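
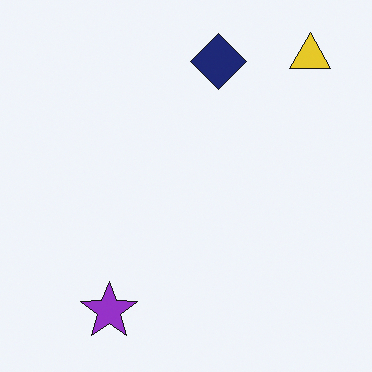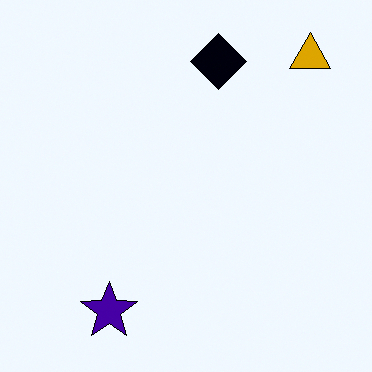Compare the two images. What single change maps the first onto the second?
The second image is the first given much higher contrast.

Tones are pushed away from mid-grey across the whole image — a global contrast change.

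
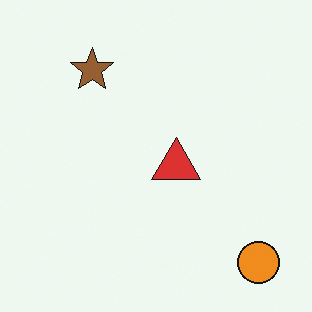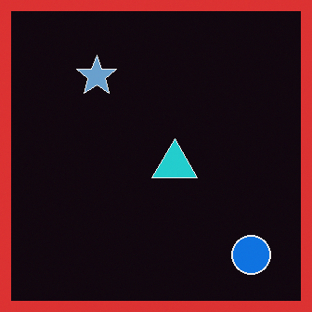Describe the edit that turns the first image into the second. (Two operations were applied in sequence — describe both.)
The image was color-inverted (negative), then framed with a red border.

The light background has become dark and every shape's color is its complement — a photographic negative. A solid red frame runs around the edge of the second image, with the content slightly shrunk inside it.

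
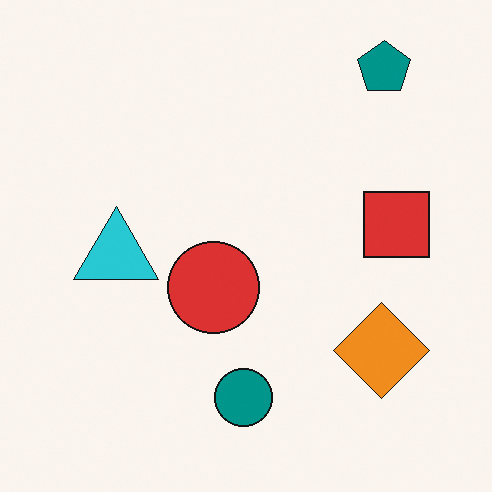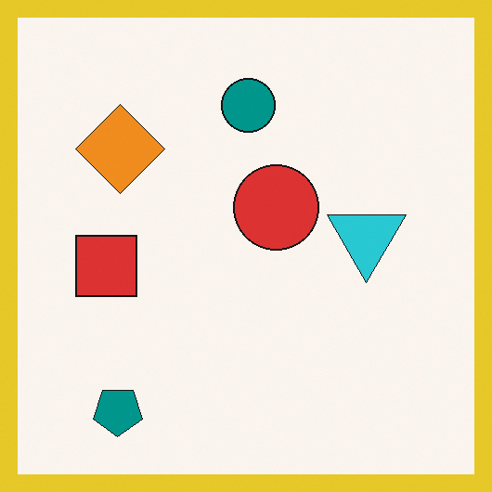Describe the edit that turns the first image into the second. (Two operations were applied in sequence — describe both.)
The second image is the first rotated 180°, then framed with a yellow border.

The teal pentagon sits in the top-right of the first image and the bottom-left of the second — consistent with a whole-image 180° rotation. A solid yellow frame runs around the edge of the second image, with the content slightly shrunk inside it.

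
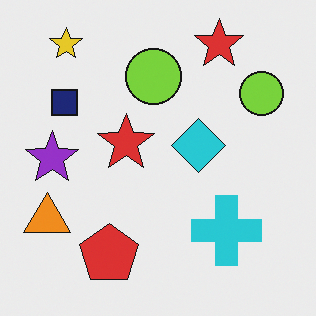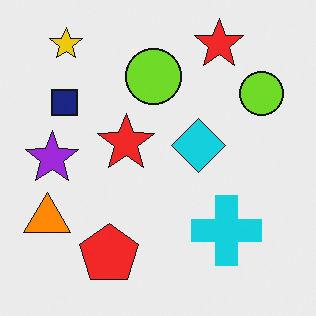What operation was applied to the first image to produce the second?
The transformation is: slightly oversaturated.

All colors are more vivid — a global saturation change.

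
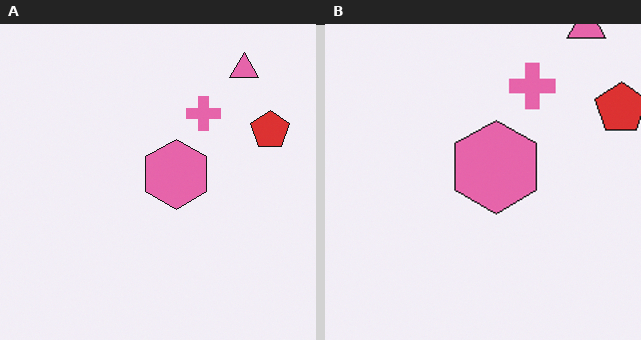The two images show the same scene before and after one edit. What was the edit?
The image was cropped slightly and scaled back up.

The visible shapes are larger and the field of view is narrower; shapes near the original edges may be partly or wholly outside the frame — a crop-and-rescale.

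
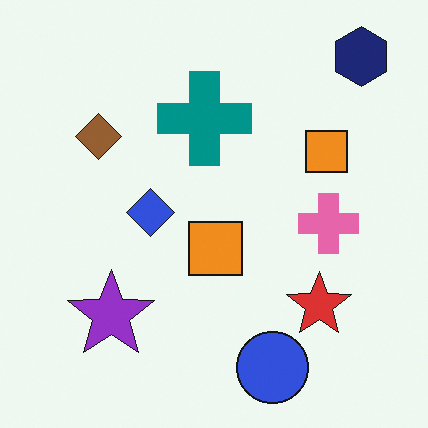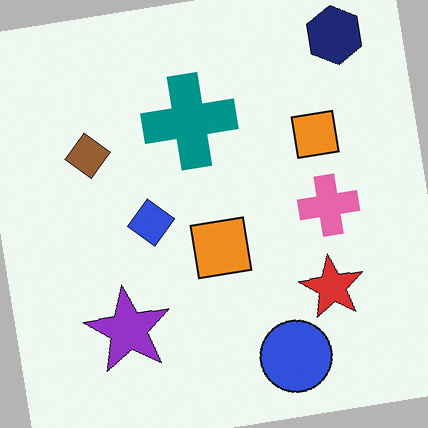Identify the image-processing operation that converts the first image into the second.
This is the original image rotated counter-clockwise by a few degrees.

Every shape is tilted by the same angle and the image corners show triangular fill wedges — a whole-image rotation by a non-right angle.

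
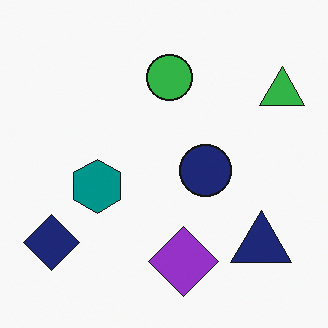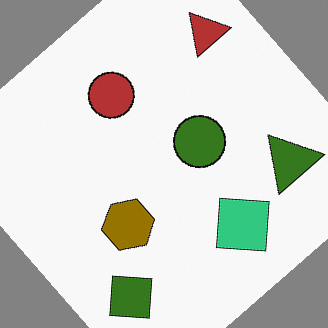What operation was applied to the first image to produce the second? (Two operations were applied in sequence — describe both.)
It was hue-shifted by a large amount, then rotated counter-clockwise by a large amount — several tens of degrees.

Every shape's color has rotated by the same amount around the hue wheel — a uniform hue shift. Every shape is tilted by the same angle and the image corners show triangular fill wedges — a whole-image rotation by a non-right angle.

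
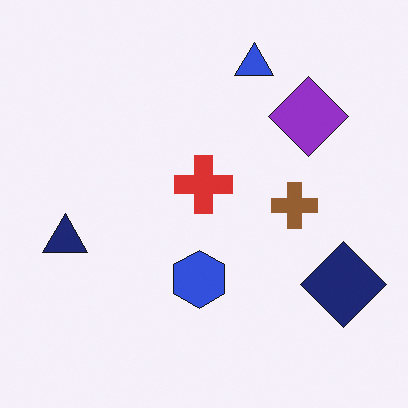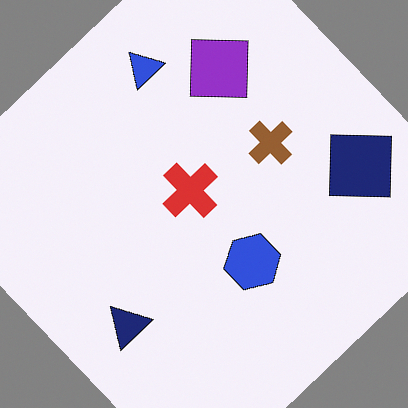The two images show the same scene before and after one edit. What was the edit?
It was rotated counter-clockwise by a large amount — several tens of degrees.

Every shape is tilted by the same angle and the image corners show triangular fill wedges — a whole-image rotation by a non-right angle.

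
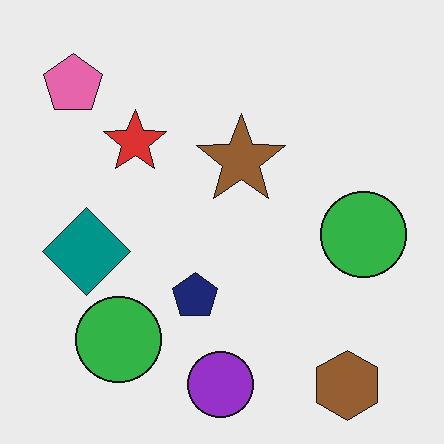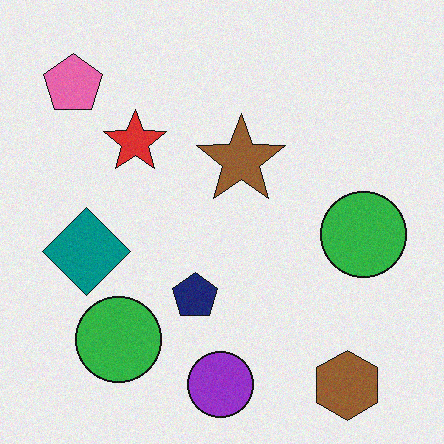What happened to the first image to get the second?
The second image is the first degraded with subtle gaussian noise.

Random speckle covers the whole image, including the flat background.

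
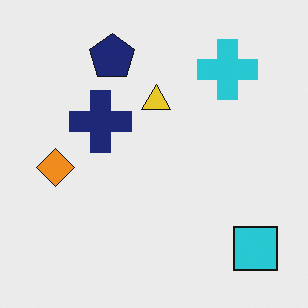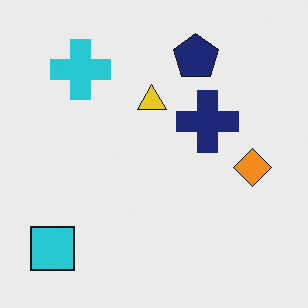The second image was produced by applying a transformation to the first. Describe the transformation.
The second image is the first flipped horizontally (left ↔ right).

The cyan square is in the bottom-right of the first image and the bottom-left of the second — shapes on opposite sides of the vertical midline have swapped in a mirror flip.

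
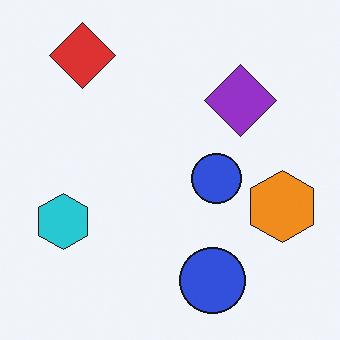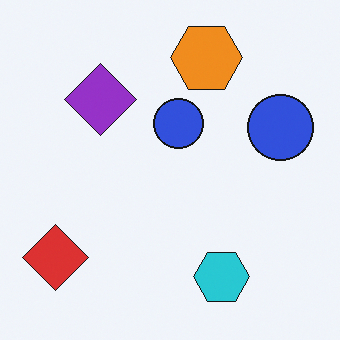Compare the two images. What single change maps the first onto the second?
Rotated 90° counter-clockwise.

The red diamond sits in the top-left of the first image and the bottom-left of the second — consistent with a whole-image 90° counter-clockwise rotation.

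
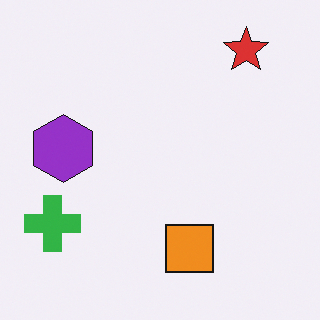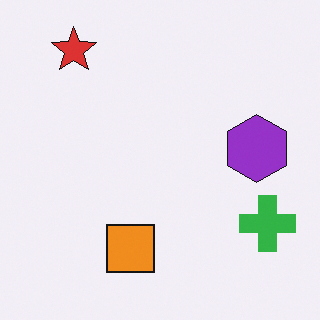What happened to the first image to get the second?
It was flipped horizontally (left ↔ right).

The green cross is in the bottom-left of the first image and the bottom-right of the second — shapes on opposite sides of the vertical midline have swapped in a mirror flip.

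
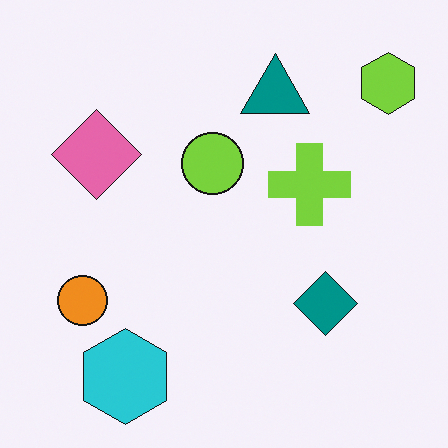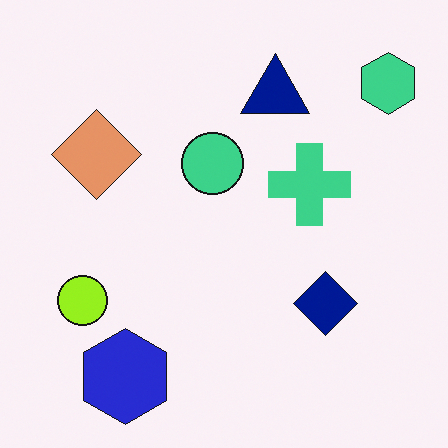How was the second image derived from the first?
The transformation is: hue-shifted by a small amount.

Every shape's color has rotated by the same amount around the hue wheel — a uniform hue shift.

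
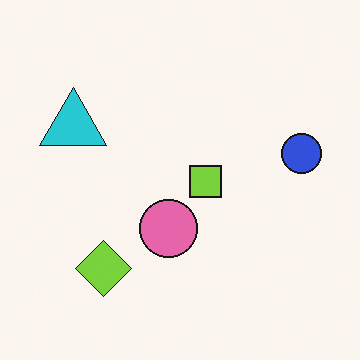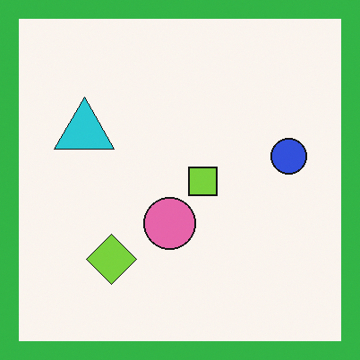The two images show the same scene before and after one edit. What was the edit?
It was framed with a green border.

A solid green frame runs around the edge of the second image, with the content slightly shrunk inside it.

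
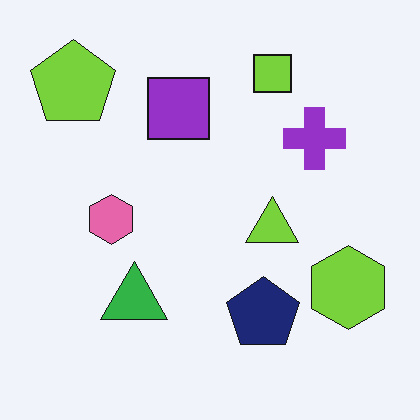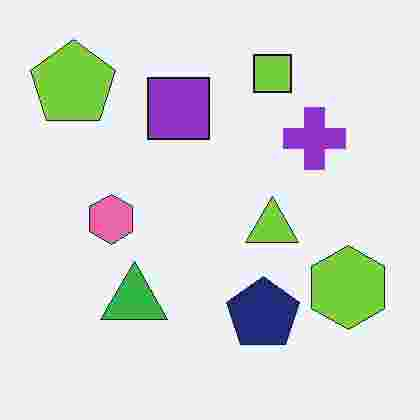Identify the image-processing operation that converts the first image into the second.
The image was heavily JPEG-compressed with obvious blocking artifacts.

Blocky 8×8 compression artifacts appear around shape edges and the flat background shows ringing — characteristic JPEG degradation.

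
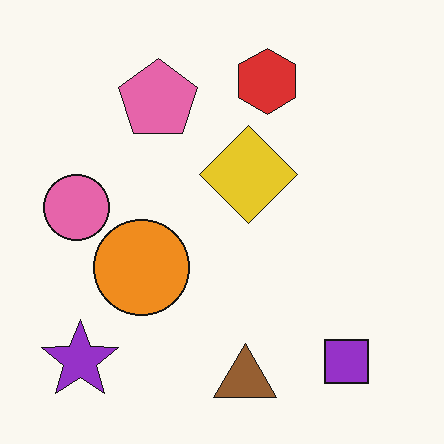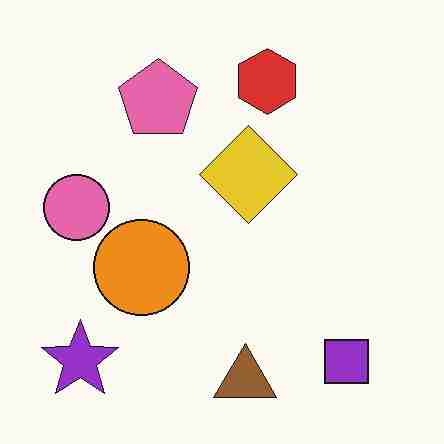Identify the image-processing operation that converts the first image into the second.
Heavily JPEG-compressed with obvious blocking artifacts.

Blocky 8×8 compression artifacts appear around shape edges and the flat background shows ringing — characteristic JPEG degradation.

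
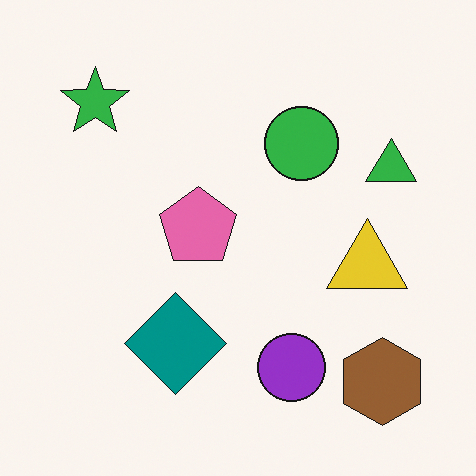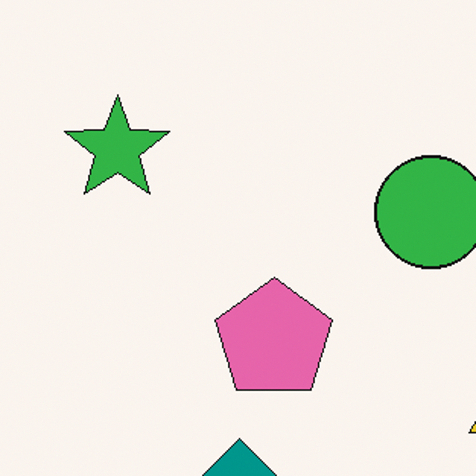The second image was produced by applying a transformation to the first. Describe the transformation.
The transformation is: cropped to a modestly smaller region and rescaled.

The visible shapes are larger and the field of view is narrower; shapes near the original edges may be partly or wholly outside the frame — a crop-and-rescale.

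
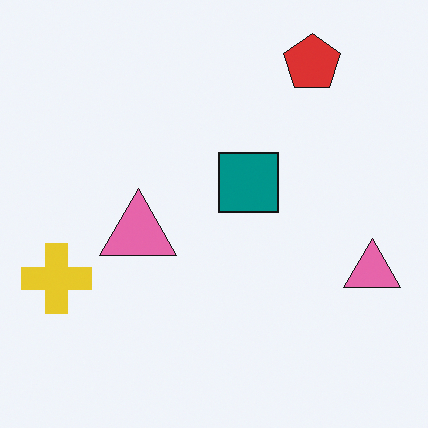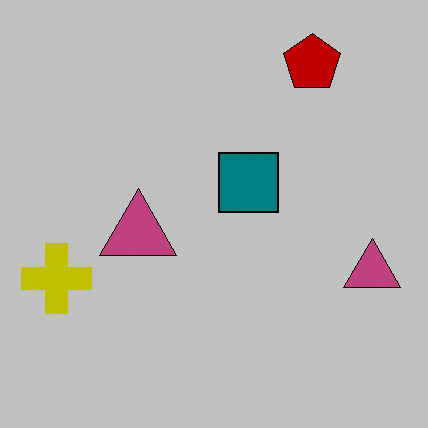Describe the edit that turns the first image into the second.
The image was heavily posterized to just a handful of flat colors.

Each flat color has snapped to a coarser quantized level — most visibly, the near-white background has dropped to a flat grey.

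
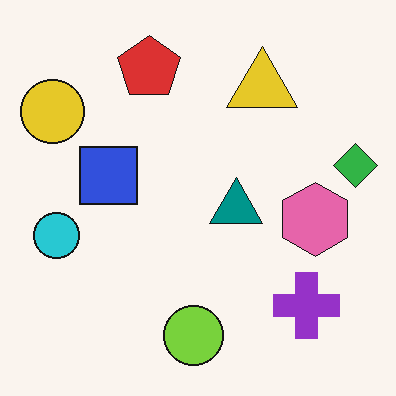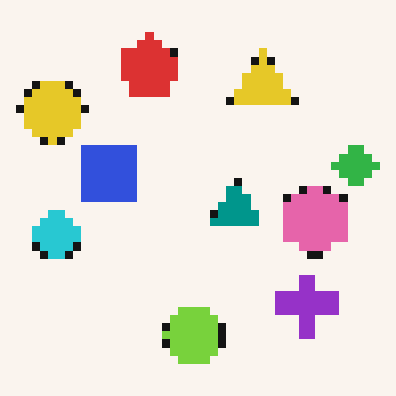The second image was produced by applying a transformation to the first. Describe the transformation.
The image was moderately pixelated.

Shapes are reduced to large square blocks; fine edges and outlines are lost — a downscale-then-upscale (mosaic) effect.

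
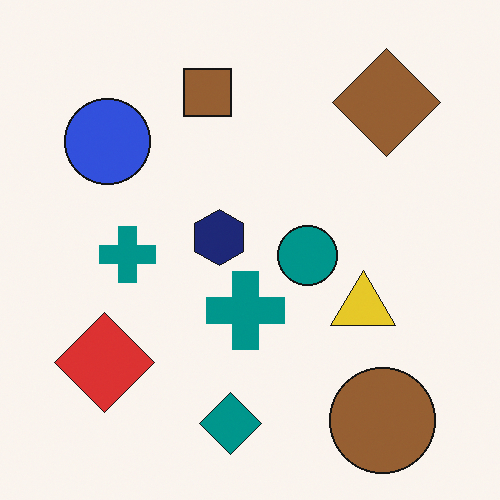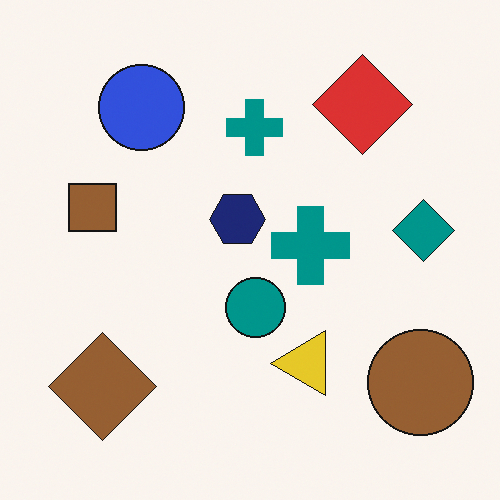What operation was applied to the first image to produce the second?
This is the original image transposed (reflected across the top-left ↔ bottom-right diagonal).

Shapes have swapped their row and column positions — what was in the top-right is now in the bottom-left — a diagonal reflection.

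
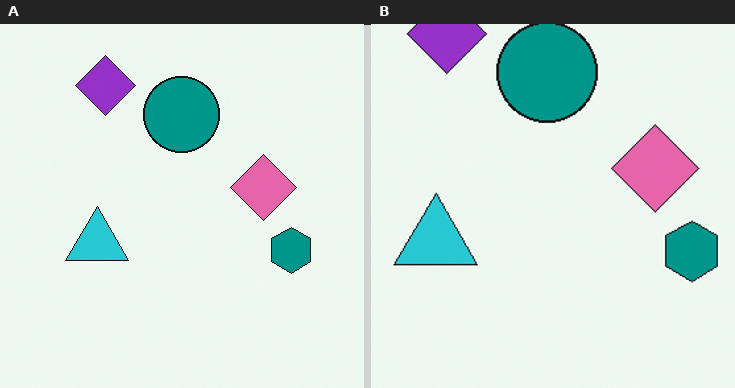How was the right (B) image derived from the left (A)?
The image was cropped slightly and scaled back up.

The visible shapes are larger and the field of view is narrower; shapes near the original edges may be partly or wholly outside the frame — a crop-and-rescale.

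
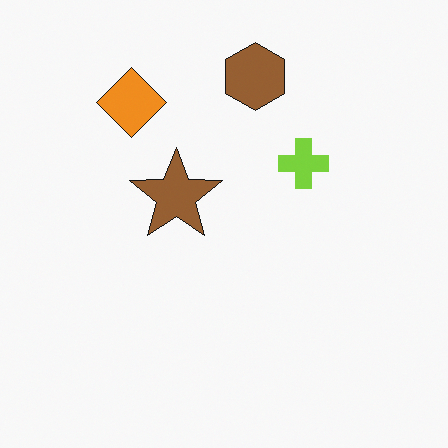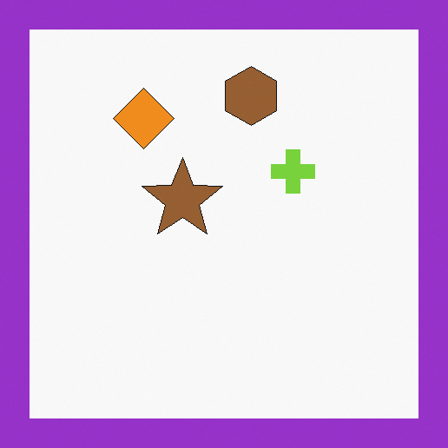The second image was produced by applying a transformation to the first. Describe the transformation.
Framed with a purple border.

A solid purple frame runs around the edge of the second image, with the content slightly shrunk inside it.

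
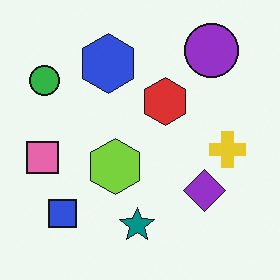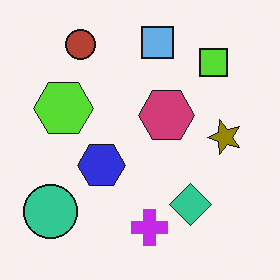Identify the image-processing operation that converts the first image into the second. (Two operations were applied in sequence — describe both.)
This is the original image transposed (reflected across the top-left ↔ bottom-right diagonal), then hue-shifted through roughly half the color wheel.

Shapes have swapped their row and column positions — what was in the top-right is now in the bottom-left — a diagonal reflection. Every shape's color has rotated by the same amount around the hue wheel — a uniform hue shift.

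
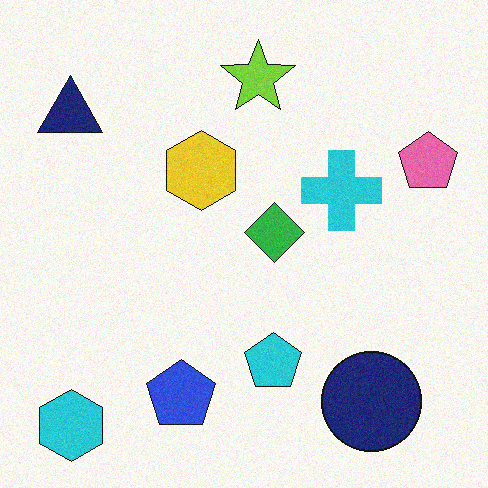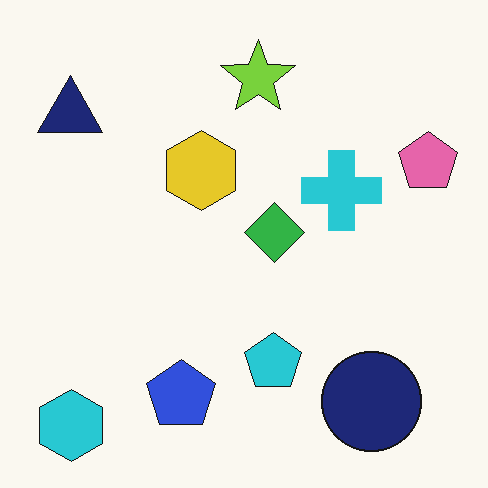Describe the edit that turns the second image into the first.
The transformation is: degraded with a light layer of grain.

Random speckle covers the whole image, including the flat background.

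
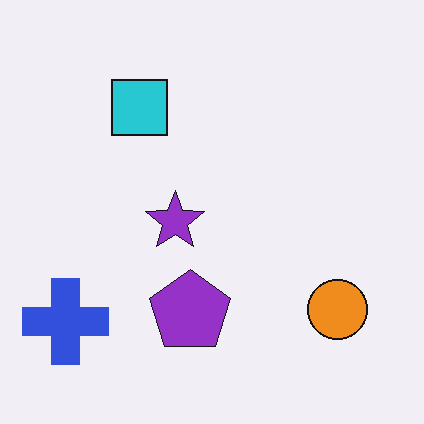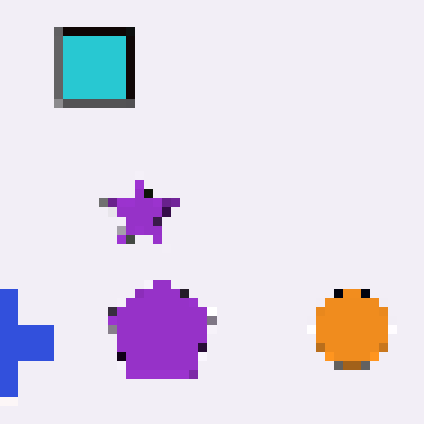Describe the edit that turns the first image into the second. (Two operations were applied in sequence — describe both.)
The second image is the first cropped to a modestly smaller region and rescaled, then coarsely pixelated.

The visible shapes are larger and the field of view is narrower; shapes near the original edges may be partly or wholly outside the frame — a crop-and-rescale. Shapes are reduced to large square blocks; fine edges and outlines are lost — a downscale-then-upscale (mosaic) effect.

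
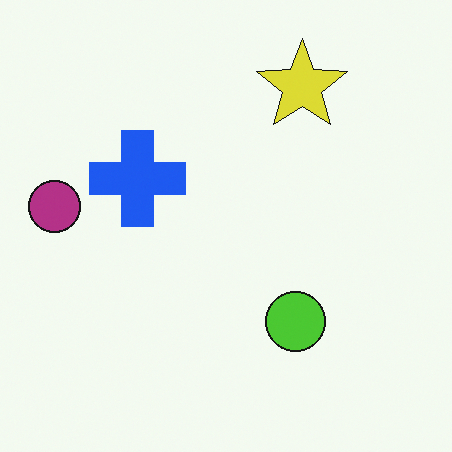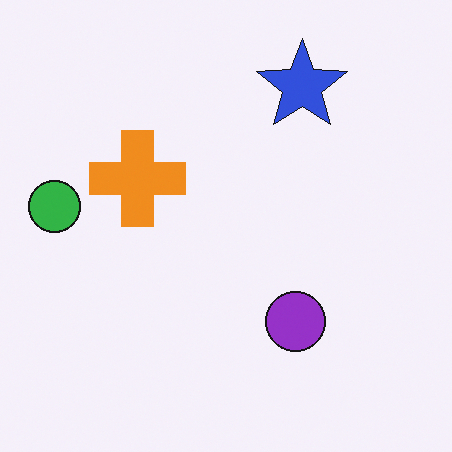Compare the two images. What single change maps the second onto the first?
Hue-shifted by a large amount.

Every shape's color has rotated by the same amount around the hue wheel — a uniform hue shift.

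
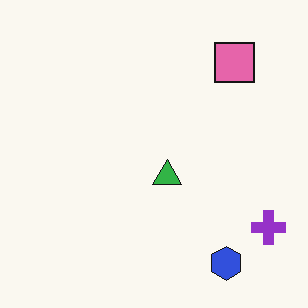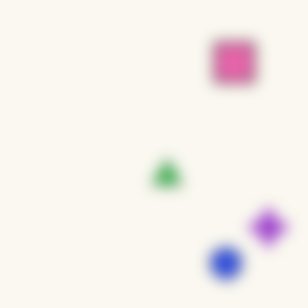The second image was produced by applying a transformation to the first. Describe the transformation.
It was strongly gaussian-blurred.

Shape edges and outlines are uniformly softened across the whole image.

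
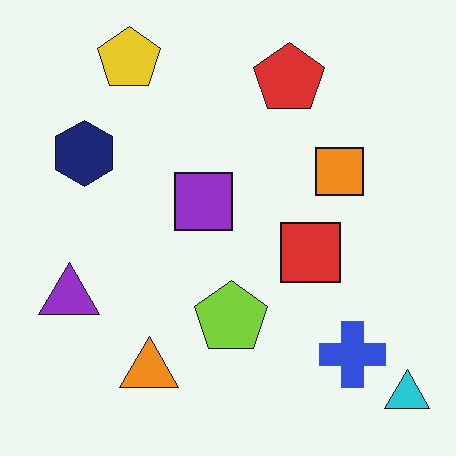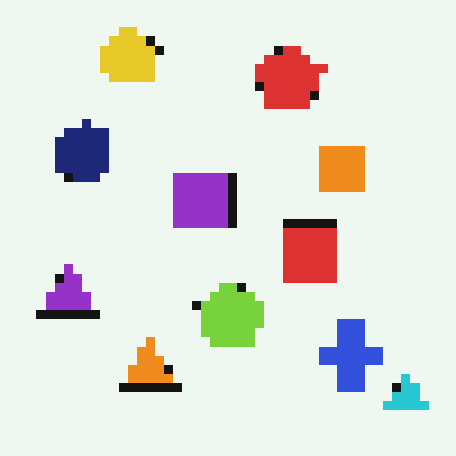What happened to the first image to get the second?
The second image is the first coarsely pixelated.

Shapes are reduced to large square blocks; fine edges and outlines are lost — a downscale-then-upscale (mosaic) effect.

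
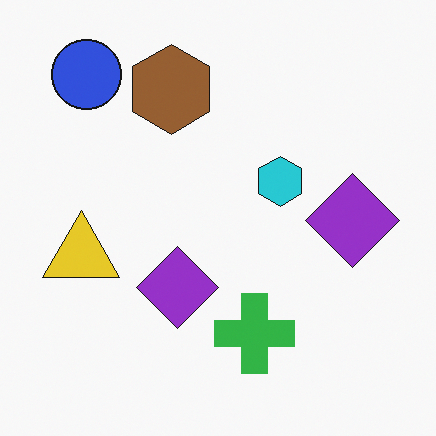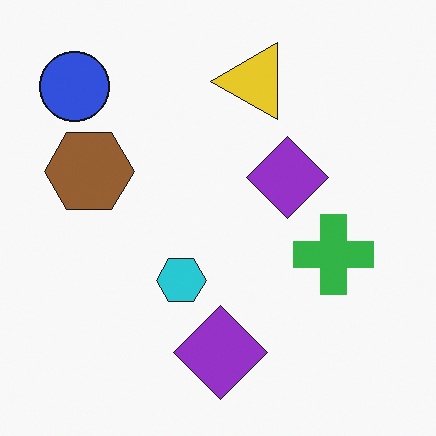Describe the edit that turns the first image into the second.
The image was transposed (reflected across the top-left ↔ bottom-right diagonal).

Shapes have swapped their row and column positions — what was in the top-right is now in the bottom-left — a diagonal reflection.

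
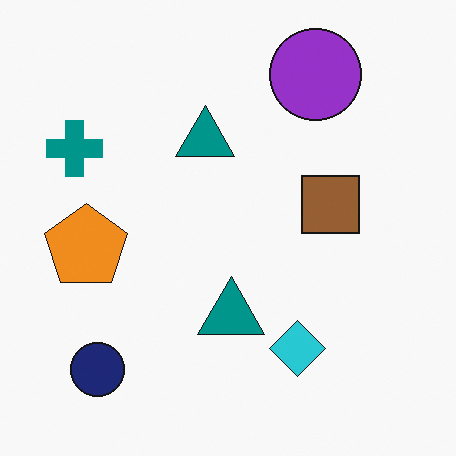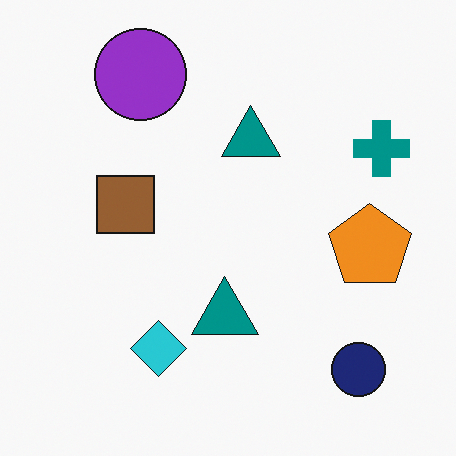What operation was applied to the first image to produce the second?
Flipped horizontally (left ↔ right).

The teal cross is in the top-left of the first image and the top-right of the second — shapes on opposite sides of the vertical midline have swapped in a mirror flip.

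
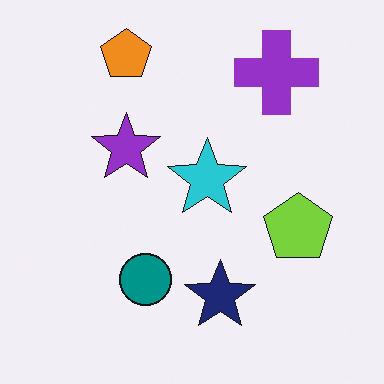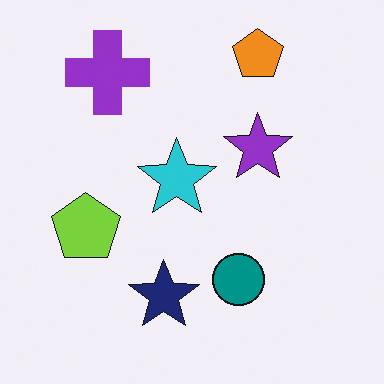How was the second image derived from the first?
The transformation is: flipped horizontally (left ↔ right).

The lime pentagon is in the right of the first image and the left of the second — shapes on opposite sides of the vertical midline have swapped in a mirror flip.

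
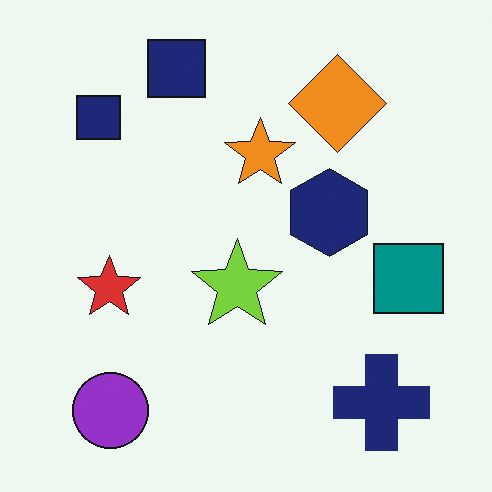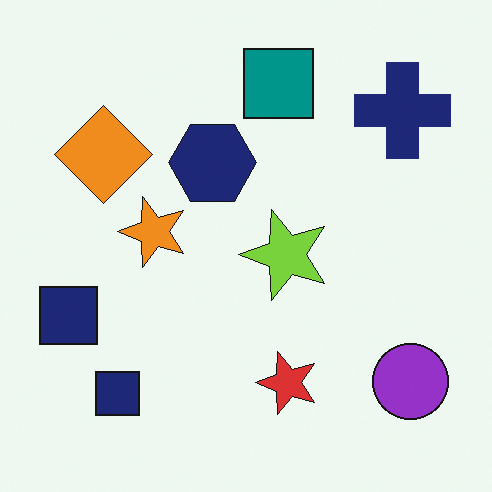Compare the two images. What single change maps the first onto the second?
The second image is the first rotated 90° counter-clockwise.

The purple circle sits in the bottom-left of the first image and the bottom-right of the second — consistent with a whole-image 90° counter-clockwise rotation.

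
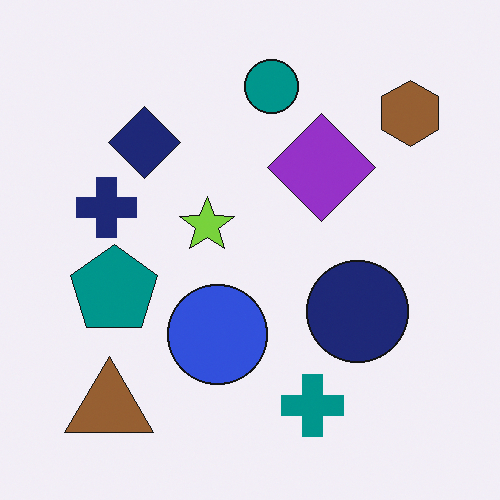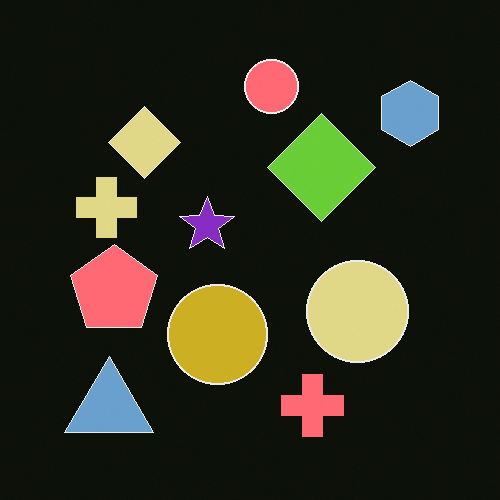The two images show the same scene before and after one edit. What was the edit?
The transformation is: color-inverted (negative).

The light background has become dark and every shape's color is its complement — a photographic negative.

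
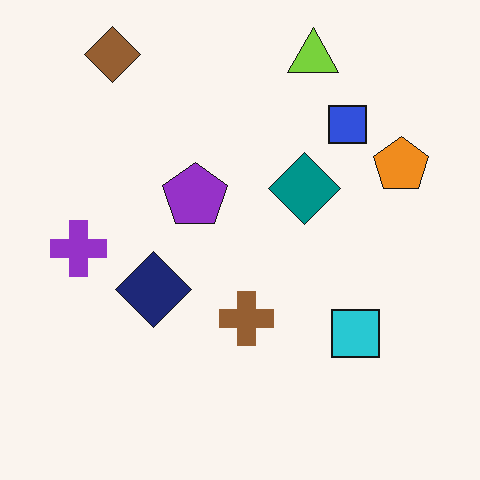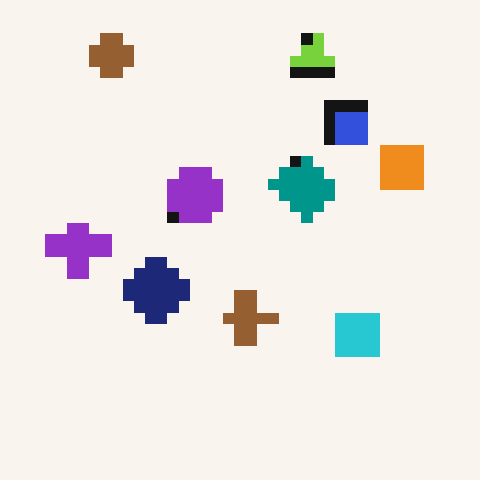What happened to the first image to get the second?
The transformation is: coarsely pixelated.

Shapes are reduced to large square blocks; fine edges and outlines are lost — a downscale-then-upscale (mosaic) effect.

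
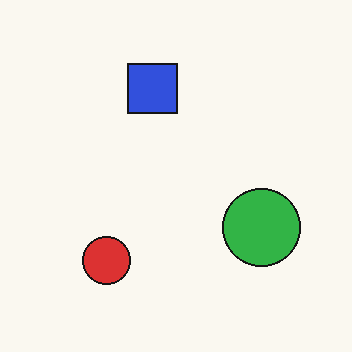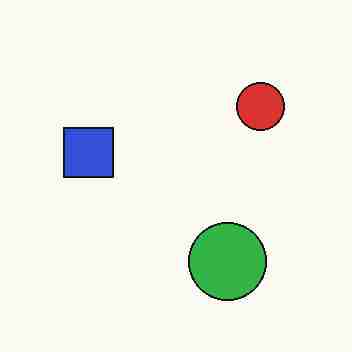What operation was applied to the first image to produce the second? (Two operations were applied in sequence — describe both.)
The transformation is: degraded with heavy JPEG compression, then transposed (reflected across the top-left ↔ bottom-right diagonal).

Blocky 8×8 compression artifacts appear around shape edges and the flat background shows ringing — characteristic JPEG degradation. Shapes have swapped their row and column positions — what was in the top-right is now in the bottom-left — a diagonal reflection.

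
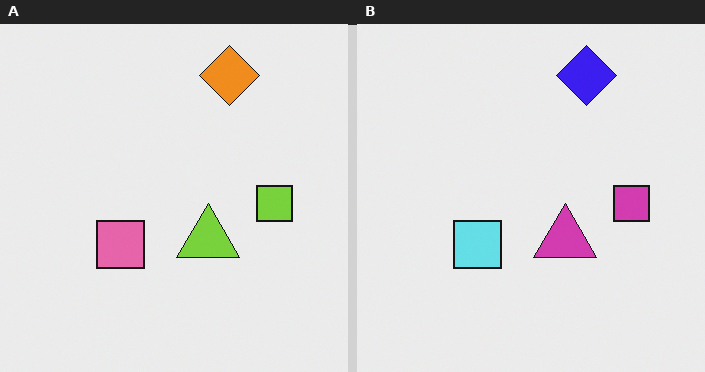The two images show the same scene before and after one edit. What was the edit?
This is the original image hue-shifted through roughly half the color wheel.

Every shape's color has rotated by the same amount around the hue wheel — a uniform hue shift.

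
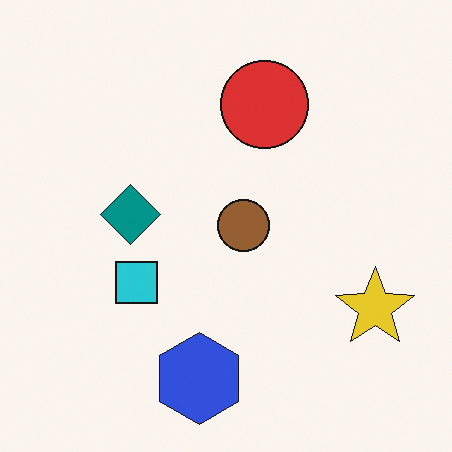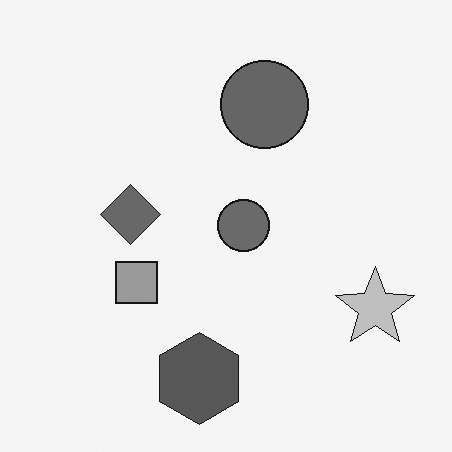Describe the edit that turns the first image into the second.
The image was converted to grayscale.

All color is removed — every shape is now a shade of grey.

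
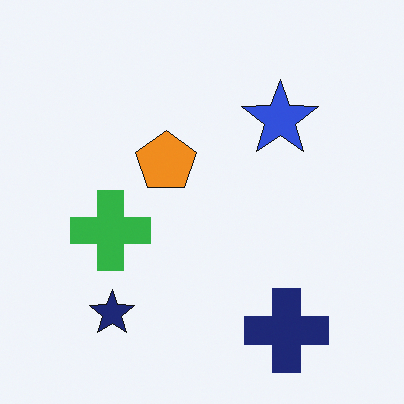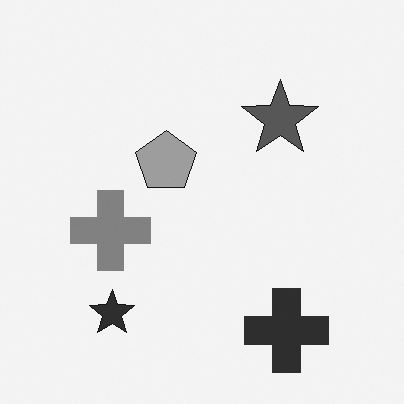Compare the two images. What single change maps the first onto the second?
This is the original image converted to grayscale.

All color is removed — every shape is now a shade of grey.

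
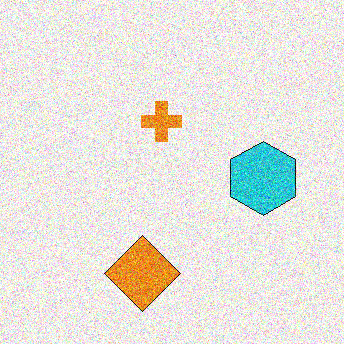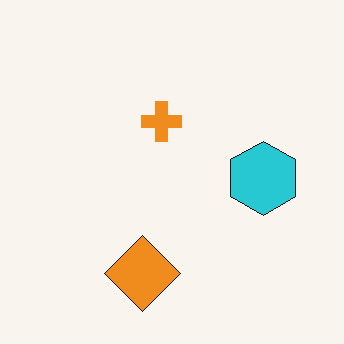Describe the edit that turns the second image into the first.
The first image is the second degraded with strong gaussian noise.

Random speckle covers the whole image, including the flat background.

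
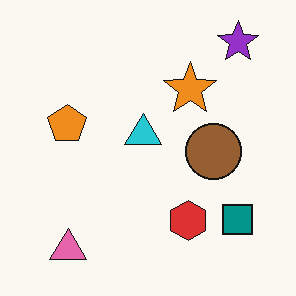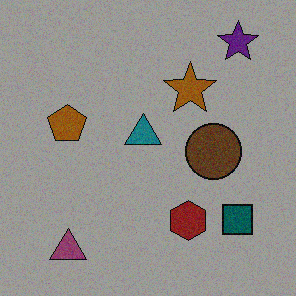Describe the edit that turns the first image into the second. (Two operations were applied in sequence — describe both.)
Degraded with moderate additive noise, then noticeably darkened.

Random speckle covers the whole image, including the flat background. Every pixel — background and shapes alike — is uniformly darkened.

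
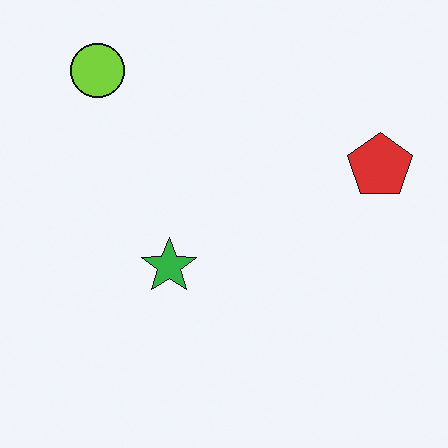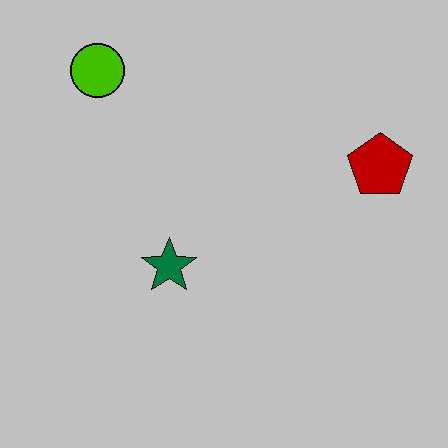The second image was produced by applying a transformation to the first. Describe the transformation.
The transformation is: heavily posterized to just a handful of flat colors.

Each flat color has snapped to a coarser quantized level — most visibly, the near-white background has dropped to a flat grey.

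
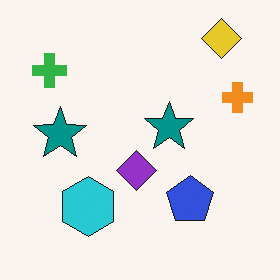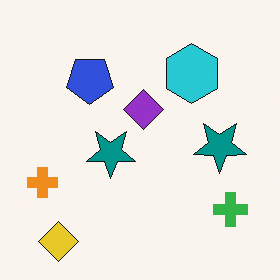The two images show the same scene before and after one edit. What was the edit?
The image was rotated 180°.

The yellow diamond sits in the top-right of the first image and the bottom-left of the second — consistent with a whole-image 180° rotation.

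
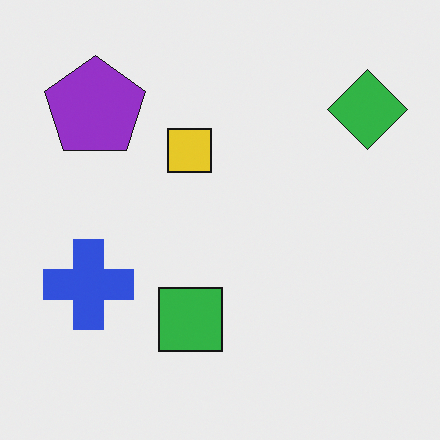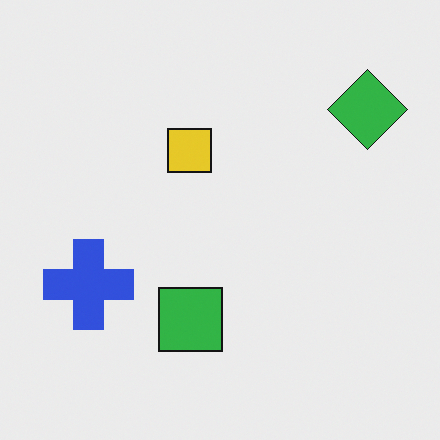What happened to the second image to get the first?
The first image is the second overlaid with an additional purple pentagon.

A purple pentagon appears in the first image that is absent from the second.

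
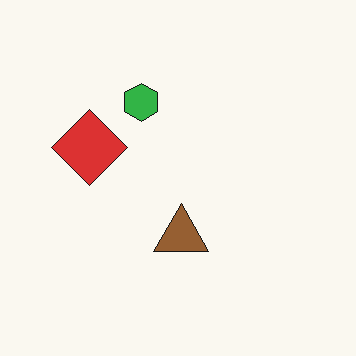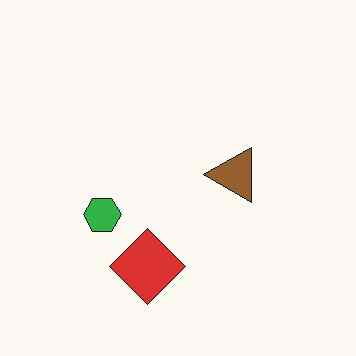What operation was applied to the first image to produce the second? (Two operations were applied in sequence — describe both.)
The second image is the first rotated 90° counter-clockwise, then JPEG-compressed with visible artifacts.

The red diamond sits in the left of the first image and the bottom of the second — consistent with a whole-image 90° counter-clockwise rotation. Blocky 8×8 compression artifacts appear around shape edges and the flat background shows ringing — characteristic JPEG degradation.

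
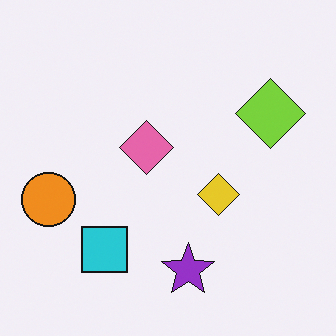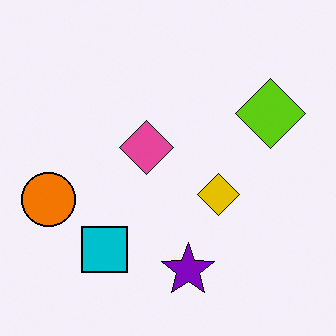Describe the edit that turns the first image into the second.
It was given slightly increased contrast.

Tones are pushed away from mid-grey across the whole image — a global contrast change.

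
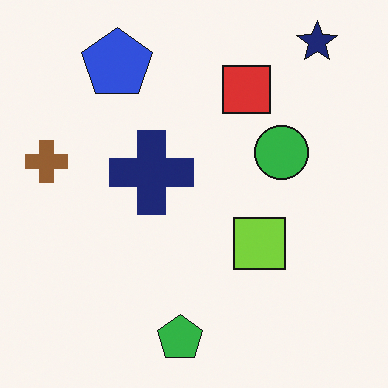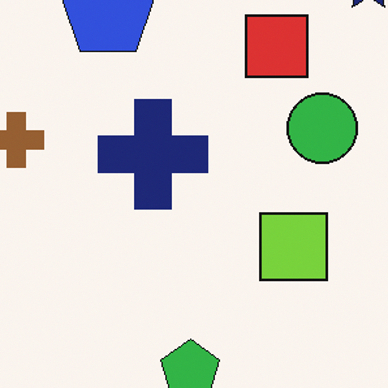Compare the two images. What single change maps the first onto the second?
The image was cropped to a modestly smaller region and rescaled.

The visible shapes are larger and the field of view is narrower; shapes near the original edges may be partly or wholly outside the frame — a crop-and-rescale.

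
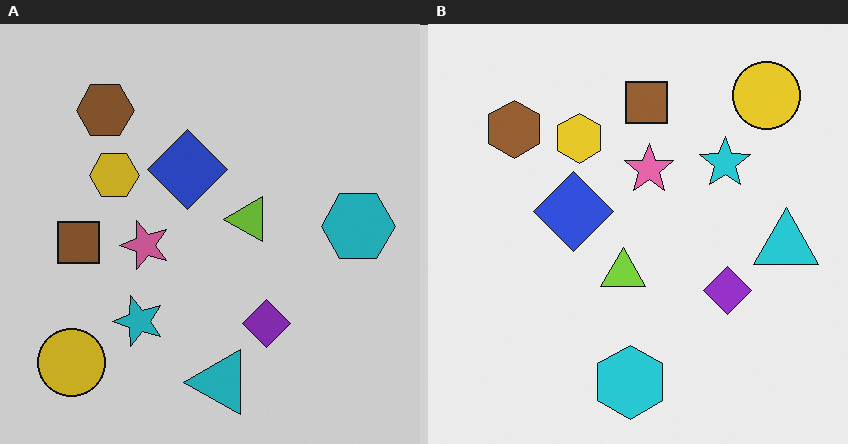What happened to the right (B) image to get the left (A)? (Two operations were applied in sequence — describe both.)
The image was slightly darkened, then transposed (reflected across the top-left ↔ bottom-right diagonal).

Every pixel — background and shapes alike — is uniformly darkened. Shapes have swapped their row and column positions — what was in the top-right is now in the bottom-left — a diagonal reflection.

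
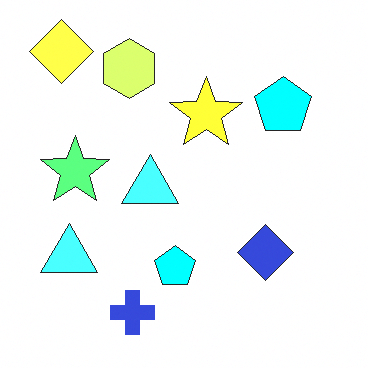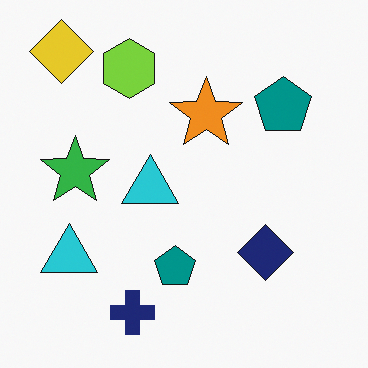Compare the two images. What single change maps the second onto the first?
The image was noticeably brightened.

Every pixel — background and shapes alike — is uniformly brightened.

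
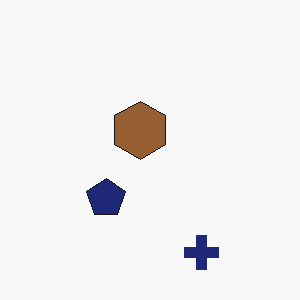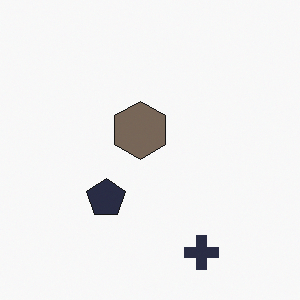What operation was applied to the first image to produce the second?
The second image is the first heavily desaturated.

All colors are more muted and greyish — a global saturation change.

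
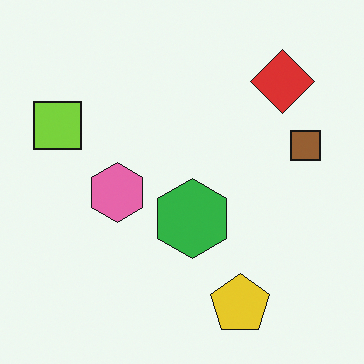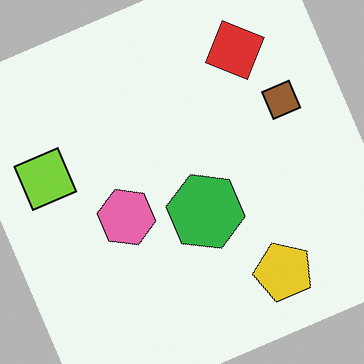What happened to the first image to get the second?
The image was rotated counter-clockwise by a moderate amount.

Every shape is tilted by the same angle and the image corners show triangular fill wedges — a whole-image rotation by a non-right angle.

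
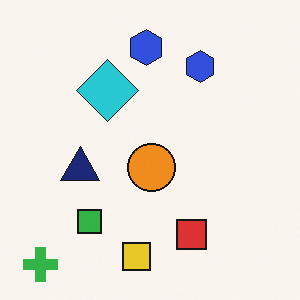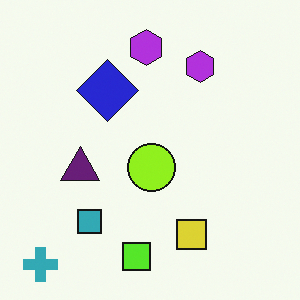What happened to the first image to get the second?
Hue-shifted slightly.

Every shape's color has rotated by the same amount around the hue wheel — a uniform hue shift.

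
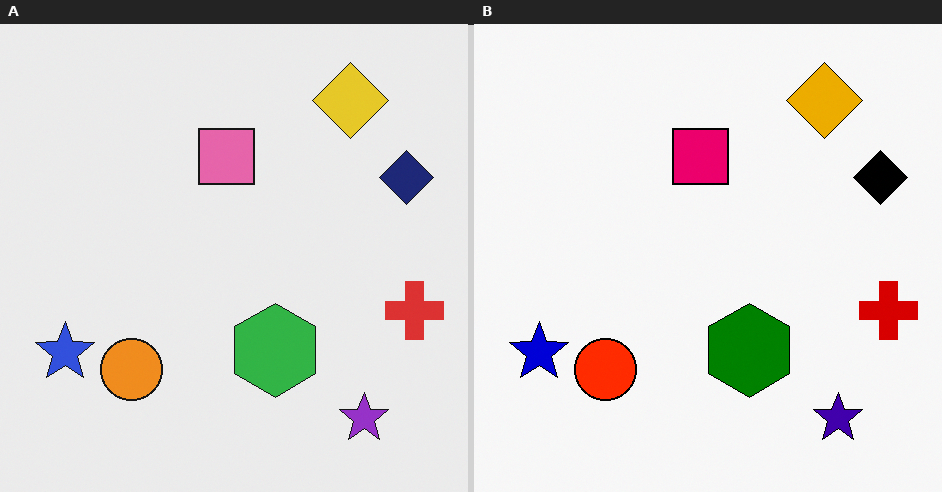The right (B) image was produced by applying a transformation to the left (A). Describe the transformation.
It was given much higher contrast.

Tones are pushed away from mid-grey across the whole image — a global contrast change.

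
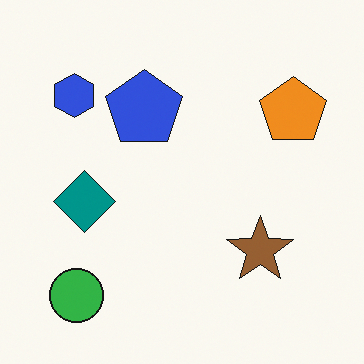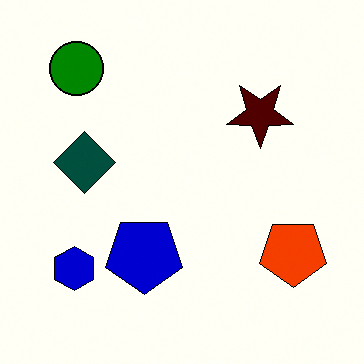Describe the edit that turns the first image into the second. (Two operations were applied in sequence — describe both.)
It was flipped vertically (top ↔ bottom), then boosted in contrast.

The green circle is in the bottom-left of the first image and the top-left of the second — shapes on opposite sides of the horizontal midline have swapped in a mirror flip. Tones are pushed away from mid-grey across the whole image — a global contrast change.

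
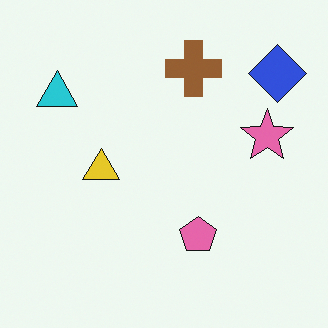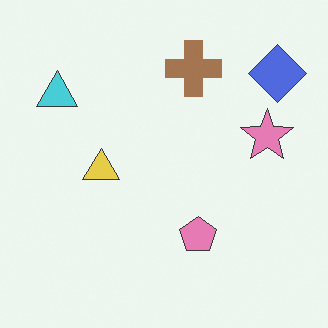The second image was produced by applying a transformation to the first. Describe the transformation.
This is the original image given slightly reduced contrast.

Tones are pushed toward mid-grey across the whole image — a global contrast change.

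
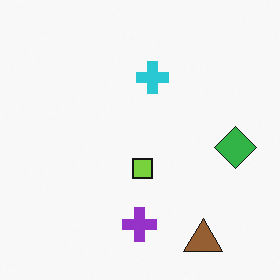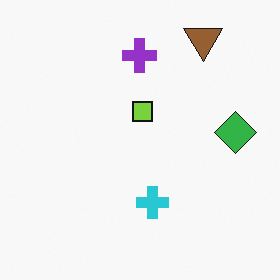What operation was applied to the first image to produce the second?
This is the original image flipped vertically (top ↔ bottom).

The brown triangle is in the bottom-right of the first image and the top-right of the second — shapes on opposite sides of the horizontal midline have swapped in a mirror flip.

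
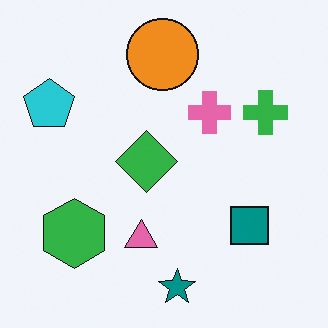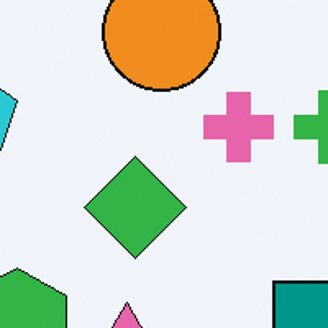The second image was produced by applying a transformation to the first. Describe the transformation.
This is the original image cropped tightly and scaled back up.

The visible shapes are larger and the field of view is narrower; shapes near the original edges may be partly or wholly outside the frame — a crop-and-rescale.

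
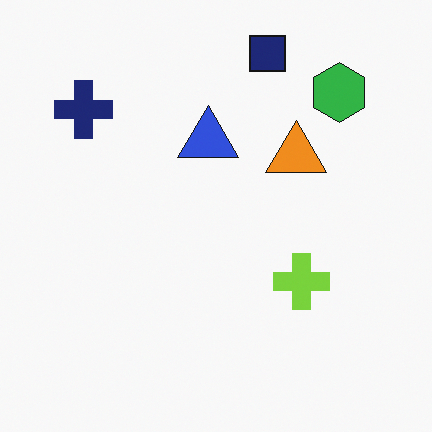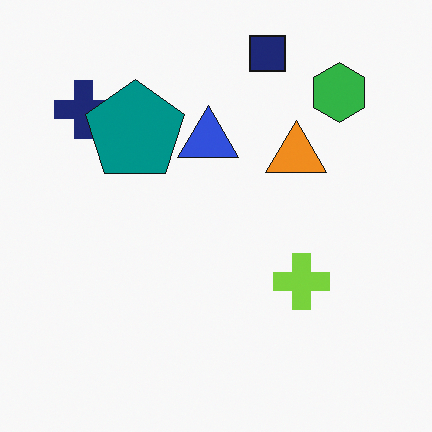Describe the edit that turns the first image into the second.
The transformation is: overlaid with an additional teal pentagon.

A teal pentagon appears in the second image that is absent from the first.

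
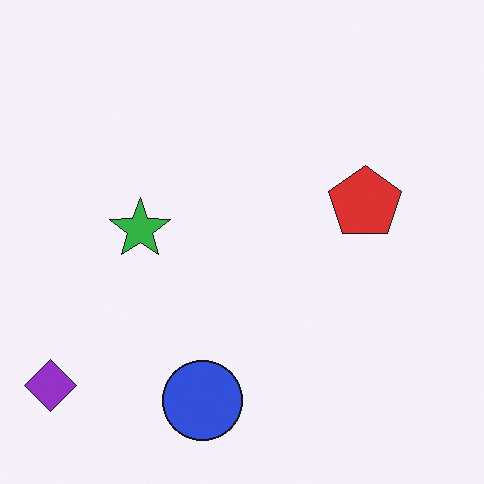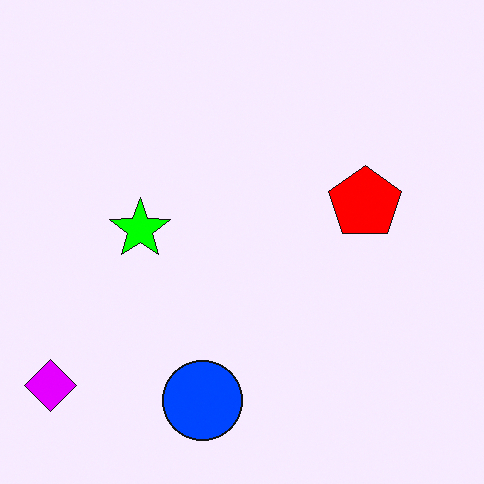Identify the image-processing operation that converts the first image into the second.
The second image is the first made much more vivid (saturation change).

All colors are more vivid — a global saturation change.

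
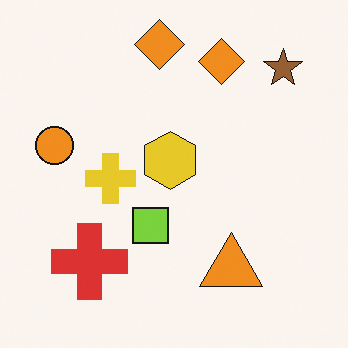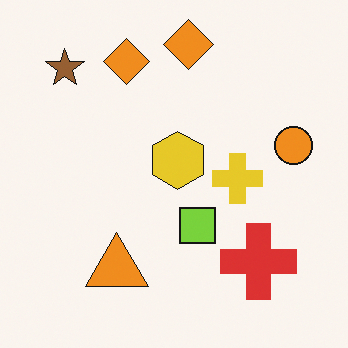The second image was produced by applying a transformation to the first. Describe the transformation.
The second image is the first flipped horizontally (left ↔ right).

The orange circle is in the left of the first image and the right of the second — shapes on opposite sides of the vertical midline have swapped in a mirror flip.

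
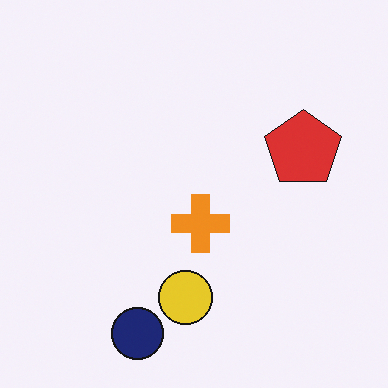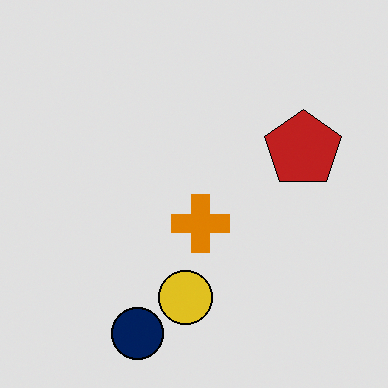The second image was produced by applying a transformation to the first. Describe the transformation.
The second image is the first moderately posterized.

Each flat color has snapped to a coarser quantized level — most visibly, the near-white background has dropped to a flat grey.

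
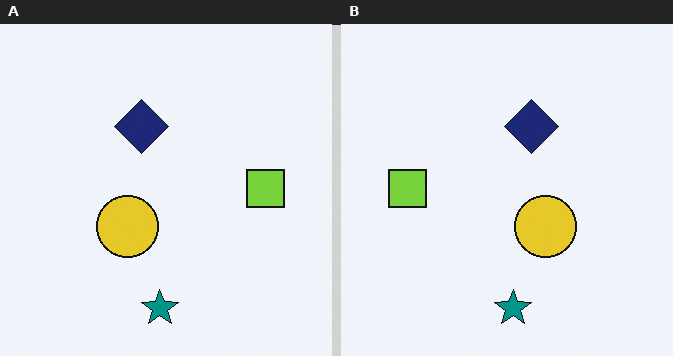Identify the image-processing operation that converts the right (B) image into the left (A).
It was flipped horizontally (left ↔ right).

The lime square is in the left of the right (B) image and the right of the left (A) — shapes on opposite sides of the vertical midline have swapped in a mirror flip.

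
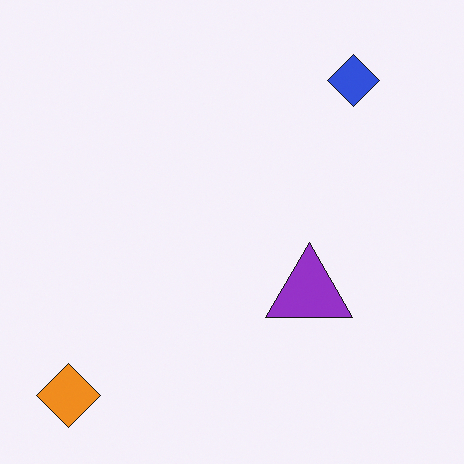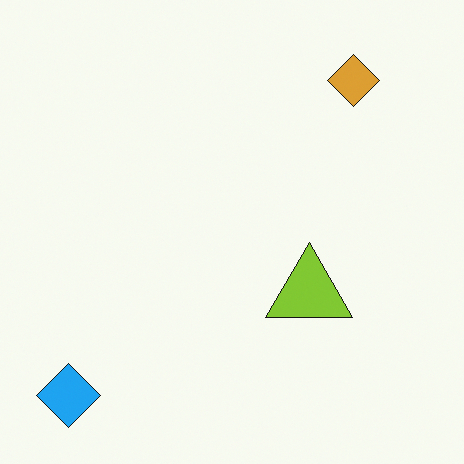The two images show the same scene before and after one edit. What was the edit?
This is the original image hue-shifted through roughly half the color wheel.

Every shape's color has rotated by the same amount around the hue wheel — a uniform hue shift.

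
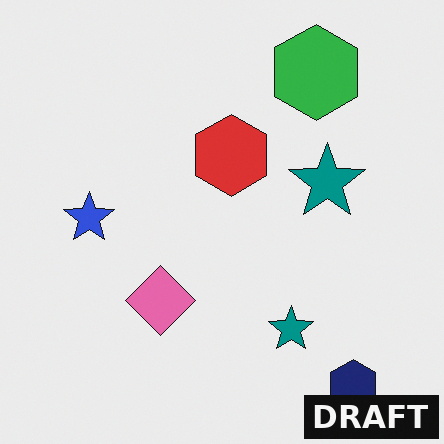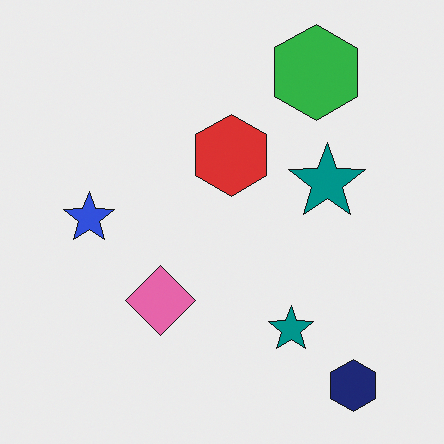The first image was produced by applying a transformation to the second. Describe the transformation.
The image was watermarked with the text "DRAFT" in the lower-right corner.

A dark label reading "DRAFT" appears in the lower-right corner.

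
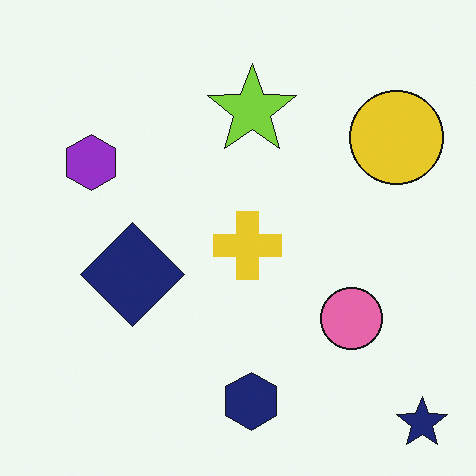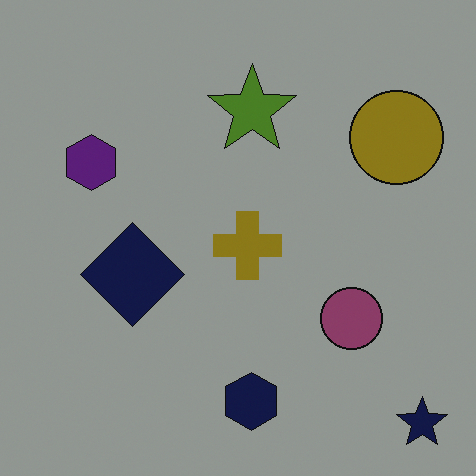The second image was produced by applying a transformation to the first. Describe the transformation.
The transformation is: darkened a lot.

Every pixel — background and shapes alike — is uniformly darkened.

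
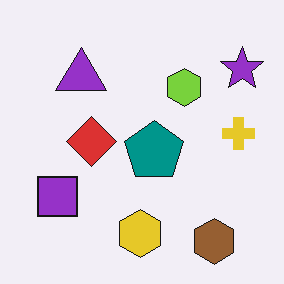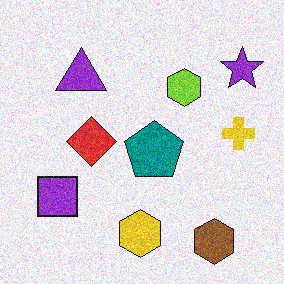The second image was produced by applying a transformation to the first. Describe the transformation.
The image was degraded with visible gaussian noise.

Random speckle covers the whole image, including the flat background.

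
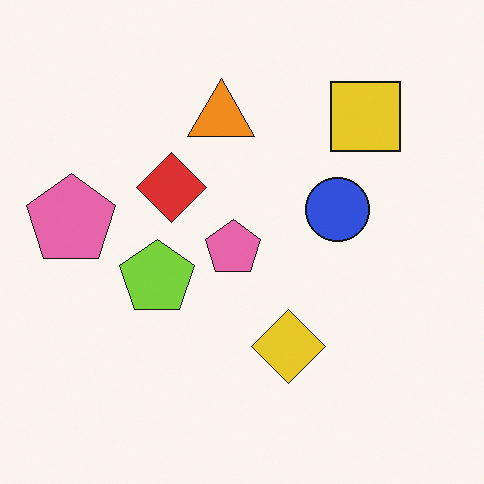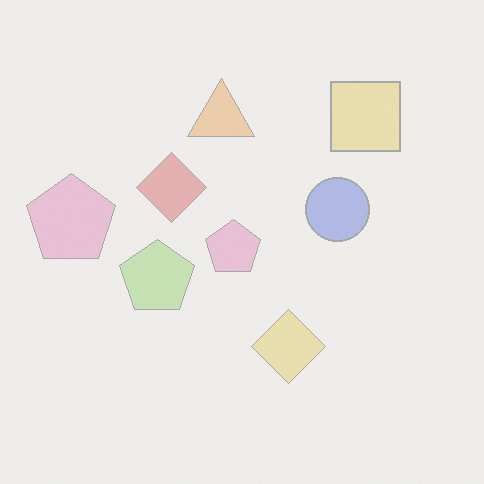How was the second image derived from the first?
The transformation is: given much lower contrast.

Tones are pushed toward mid-grey across the whole image — a global contrast change.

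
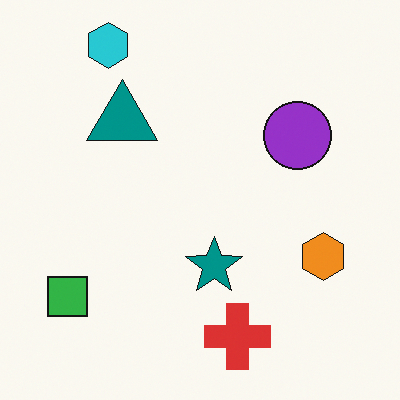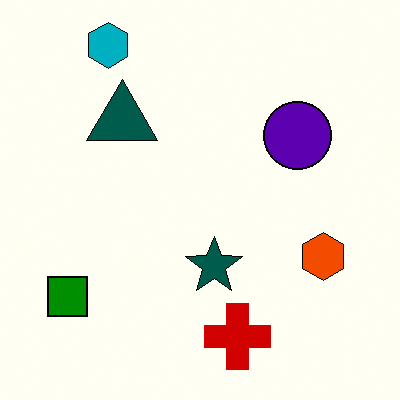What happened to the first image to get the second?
It was boosted in contrast.

Tones are pushed away from mid-grey across the whole image — a global contrast change.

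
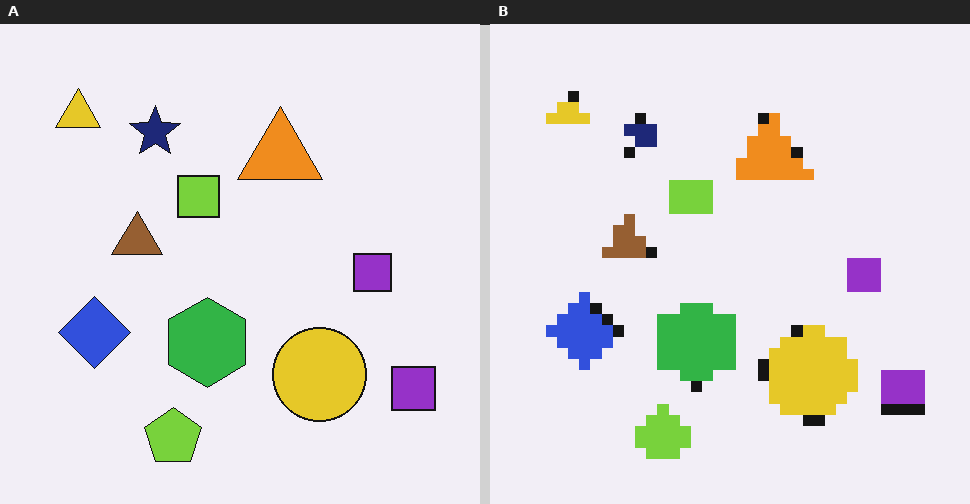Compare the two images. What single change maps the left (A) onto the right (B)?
The image was coarsely pixelated.

Shapes are reduced to large square blocks; fine edges and outlines are lost — a downscale-then-upscale (mosaic) effect.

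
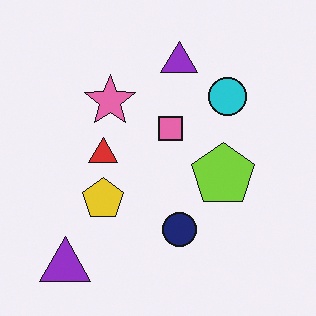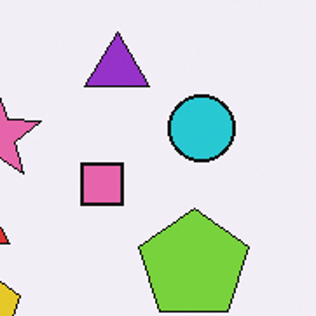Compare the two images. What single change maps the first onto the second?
It was cropped to a noticeably smaller region and rescaled.

The visible shapes are larger and the field of view is narrower; shapes near the original edges may be partly or wholly outside the frame — a crop-and-rescale.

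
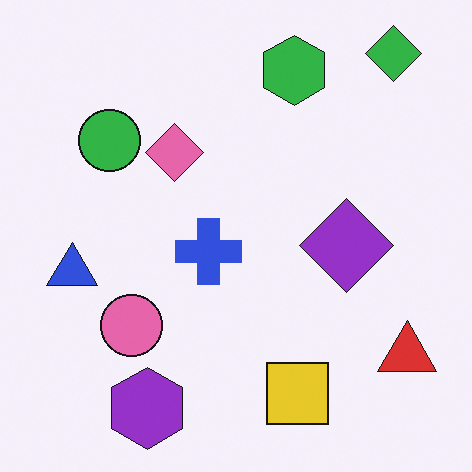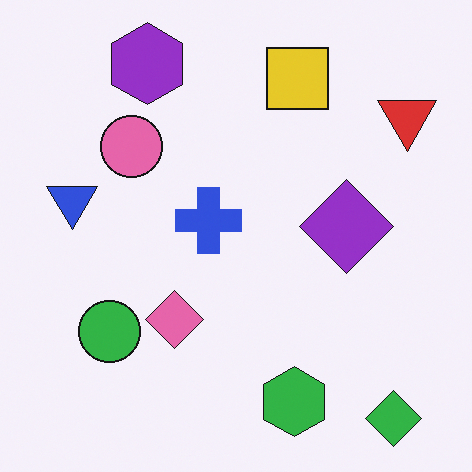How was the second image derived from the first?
The second image is the first flipped vertically (top ↔ bottom).

The green diamond is in the top-right of the first image and the bottom-right of the second — shapes on opposite sides of the horizontal midline have swapped in a mirror flip.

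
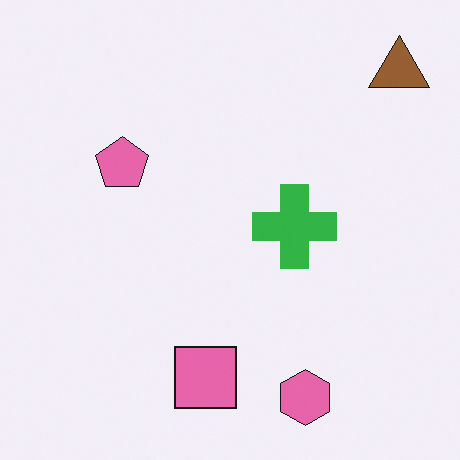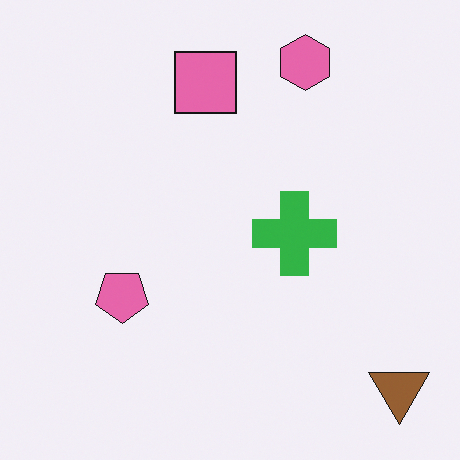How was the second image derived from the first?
This is the original image flipped vertically (top ↔ bottom).

The pink hexagon is in the bottom of the first image and the top of the second — shapes on opposite sides of the horizontal midline have swapped in a mirror flip.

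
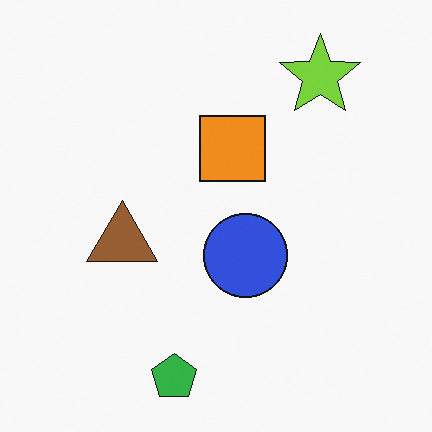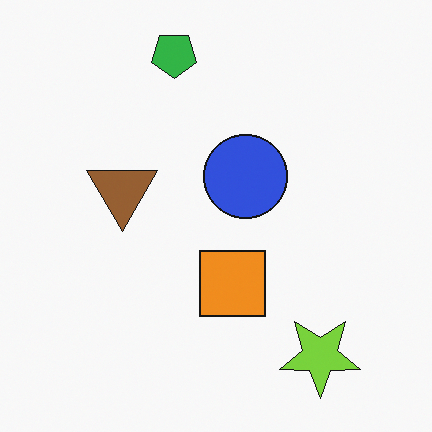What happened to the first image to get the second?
The transformation is: flipped vertically (top ↔ bottom).

The green pentagon is in the bottom of the first image and the top of the second — shapes on opposite sides of the horizontal midline have swapped in a mirror flip.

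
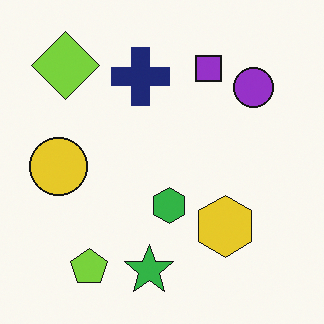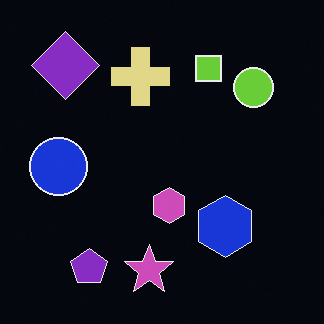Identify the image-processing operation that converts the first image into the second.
The second image is the first color-inverted (negative).

The light background has become dark and every shape's color is its complement — a photographic negative.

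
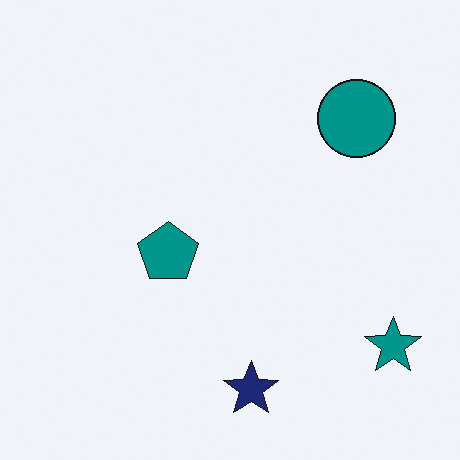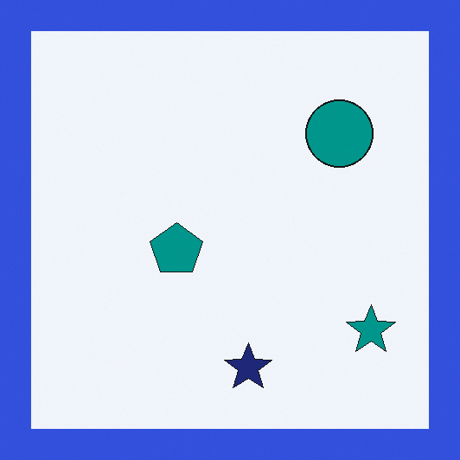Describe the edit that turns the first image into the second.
Framed with a blue border.

A solid blue frame runs around the edge of the second image, with the content slightly shrunk inside it.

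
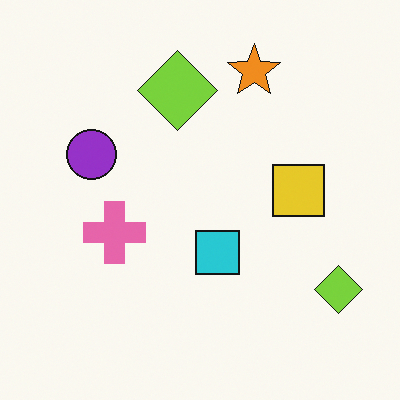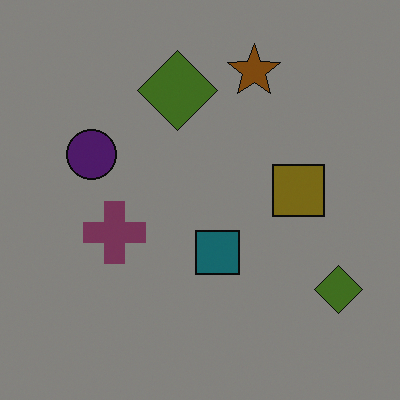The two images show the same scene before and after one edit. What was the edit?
The transformation is: darkened a lot.

Every pixel — background and shapes alike — is uniformly darkened.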